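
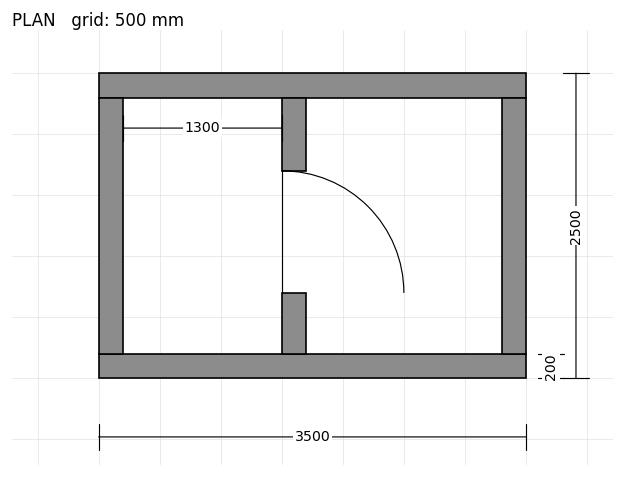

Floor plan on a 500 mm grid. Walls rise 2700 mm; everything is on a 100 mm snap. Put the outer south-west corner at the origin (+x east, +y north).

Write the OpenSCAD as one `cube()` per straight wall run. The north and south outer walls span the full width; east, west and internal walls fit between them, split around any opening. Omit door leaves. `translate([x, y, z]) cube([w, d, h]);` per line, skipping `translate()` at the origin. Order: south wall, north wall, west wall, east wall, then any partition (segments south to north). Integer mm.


cube([3500, 200, 2700]);
translate([0, 2300, 0]) cube([3500, 200, 2700]);
translate([0, 200, 0]) cube([200, 2100, 2700]);
translate([3300, 200, 0]) cube([200, 2100, 2700]);
translate([1500, 200, 0]) cube([200, 500, 2700]);
translate([1500, 1700, 0]) cube([200, 600, 2700]);


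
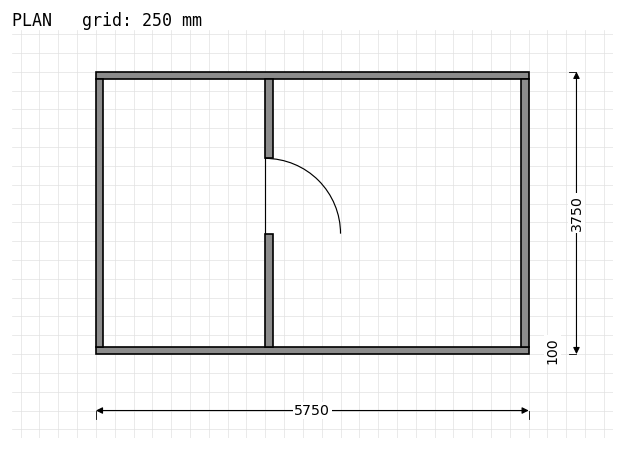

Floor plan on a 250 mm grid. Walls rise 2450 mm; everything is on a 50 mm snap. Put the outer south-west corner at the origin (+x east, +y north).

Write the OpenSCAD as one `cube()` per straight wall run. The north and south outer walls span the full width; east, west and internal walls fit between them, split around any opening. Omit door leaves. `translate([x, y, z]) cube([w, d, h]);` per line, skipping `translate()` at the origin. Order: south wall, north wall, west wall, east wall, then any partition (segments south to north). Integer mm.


cube([5750, 100, 2450]);
translate([0, 3650, 0]) cube([5750, 100, 2450]);
translate([0, 100, 0]) cube([100, 3550, 2450]);
translate([5650, 100, 0]) cube([100, 3550, 2450]);
translate([2250, 100, 0]) cube([100, 1500, 2450]);
translate([2250, 2600, 0]) cube([100, 1050, 2450]);


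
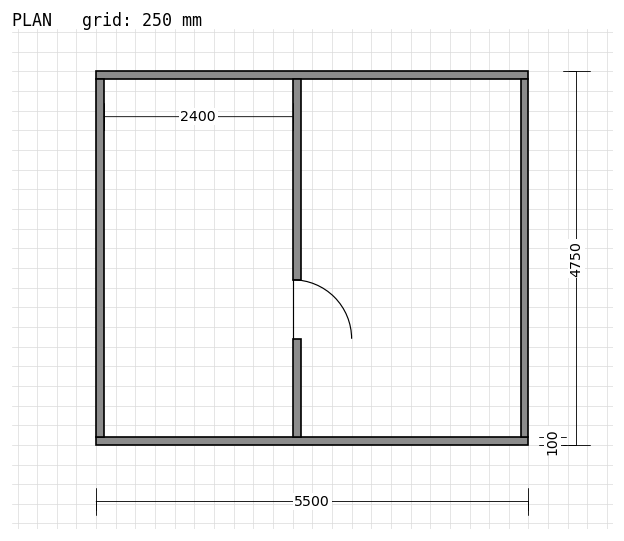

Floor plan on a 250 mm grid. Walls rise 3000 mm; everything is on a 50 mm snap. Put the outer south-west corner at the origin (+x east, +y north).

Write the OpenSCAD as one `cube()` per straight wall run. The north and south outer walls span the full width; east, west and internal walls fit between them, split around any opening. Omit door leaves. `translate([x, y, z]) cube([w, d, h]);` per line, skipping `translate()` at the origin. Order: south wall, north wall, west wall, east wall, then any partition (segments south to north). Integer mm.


cube([5500, 100, 3000]);
translate([0, 4650, 0]) cube([5500, 100, 3000]);
translate([0, 100, 0]) cube([100, 4550, 3000]);
translate([5400, 100, 0]) cube([100, 4550, 3000]);
translate([2500, 100, 0]) cube([100, 1250, 3000]);
translate([2500, 2100, 0]) cube([100, 2550, 3000]);


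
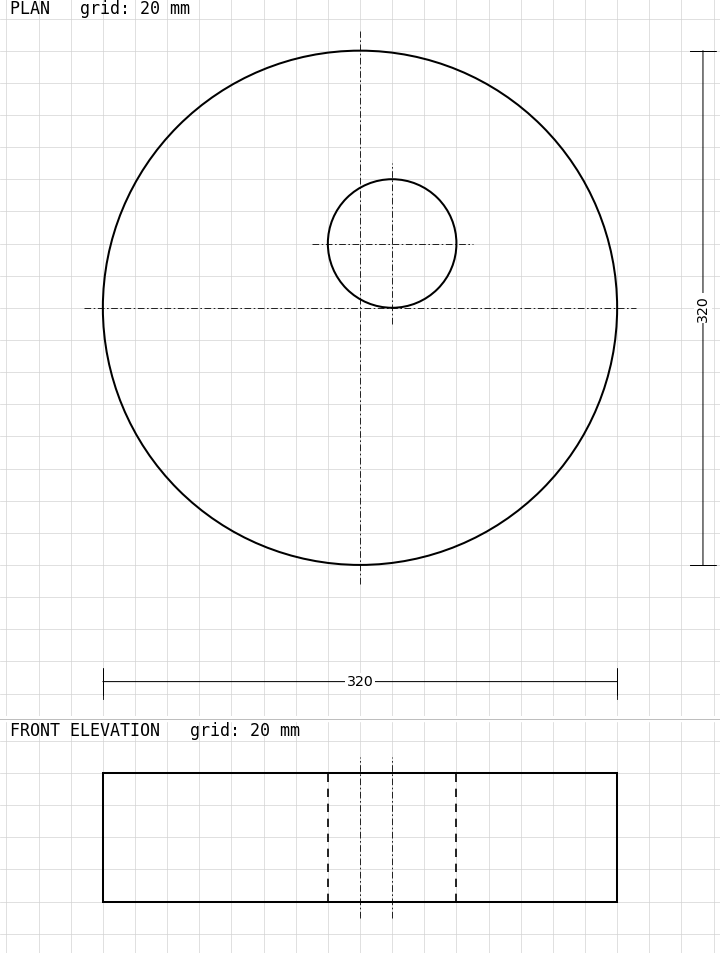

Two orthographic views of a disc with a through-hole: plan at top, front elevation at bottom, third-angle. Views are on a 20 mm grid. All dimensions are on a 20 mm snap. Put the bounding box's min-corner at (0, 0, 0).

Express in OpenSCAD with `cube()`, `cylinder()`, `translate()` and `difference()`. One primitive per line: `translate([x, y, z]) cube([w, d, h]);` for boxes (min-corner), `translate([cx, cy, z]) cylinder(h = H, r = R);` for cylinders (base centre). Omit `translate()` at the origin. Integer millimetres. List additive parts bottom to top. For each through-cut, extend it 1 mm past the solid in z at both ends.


difference() {
  translate([160, 160, 0]) cylinder(h = 80, r = 160);
  translate([180, 200, -1]) cylinder(h = 82, r = 40);
}


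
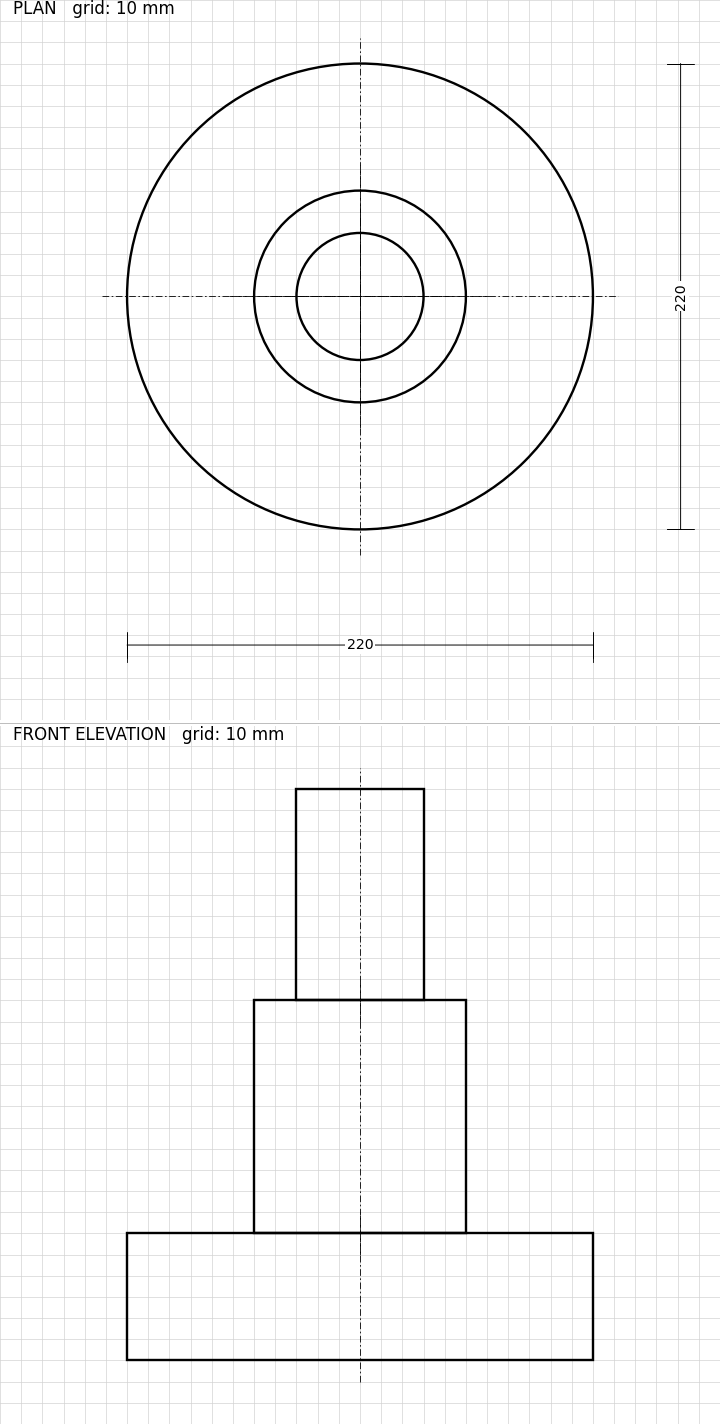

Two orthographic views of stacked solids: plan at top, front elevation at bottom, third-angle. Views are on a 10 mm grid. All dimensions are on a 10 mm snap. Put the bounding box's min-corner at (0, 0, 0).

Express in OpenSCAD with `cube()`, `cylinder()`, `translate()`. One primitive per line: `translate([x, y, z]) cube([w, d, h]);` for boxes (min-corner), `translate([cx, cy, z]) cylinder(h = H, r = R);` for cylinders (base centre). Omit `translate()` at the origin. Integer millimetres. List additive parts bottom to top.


translate([110, 110, 0]) cylinder(h = 60, r = 110);
translate([110, 110, 60]) cylinder(h = 110, r = 50);
translate([110, 110, 170]) cylinder(h = 100, r = 30);


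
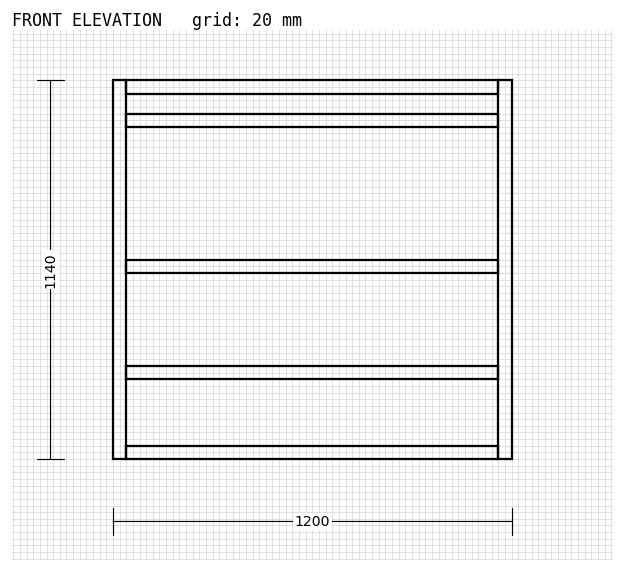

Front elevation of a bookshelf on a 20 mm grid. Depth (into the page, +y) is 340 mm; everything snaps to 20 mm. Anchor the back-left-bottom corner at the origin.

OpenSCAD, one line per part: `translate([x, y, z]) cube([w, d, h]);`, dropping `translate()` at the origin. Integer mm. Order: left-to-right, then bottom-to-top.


cube([40, 340, 1140]);
translate([40, 0, 0]) cube([1120, 340, 40]);
translate([40, 0, 240]) cube([1120, 340, 40]);
translate([40, 0, 560]) cube([1120, 340, 40]);
translate([40, 0, 1000]) cube([1120, 340, 40]);
translate([40, 0, 1100]) cube([1120, 340, 40]);
translate([1160, 0, 0]) cube([40, 340, 1140]);


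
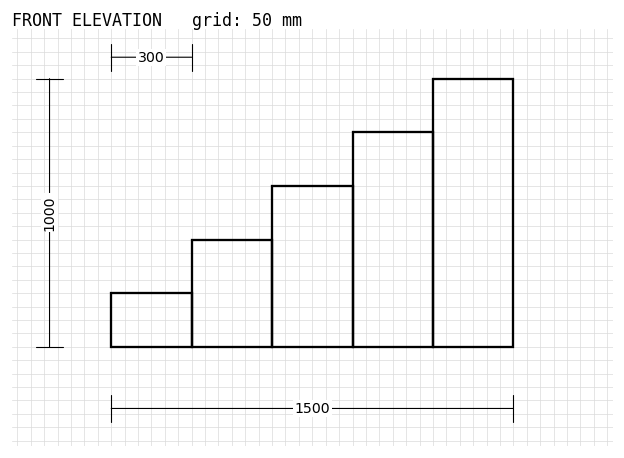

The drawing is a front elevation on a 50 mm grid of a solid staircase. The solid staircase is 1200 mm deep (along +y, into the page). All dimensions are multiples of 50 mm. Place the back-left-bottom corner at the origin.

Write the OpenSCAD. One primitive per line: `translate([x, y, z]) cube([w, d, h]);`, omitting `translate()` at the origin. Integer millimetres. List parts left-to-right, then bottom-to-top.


cube([300, 1200, 200]);
translate([300, 0, 0]) cube([300, 1200, 400]);
translate([600, 0, 0]) cube([300, 1200, 600]);
translate([900, 0, 0]) cube([300, 1200, 800]);
translate([1200, 0, 0]) cube([300, 1200, 1000]);


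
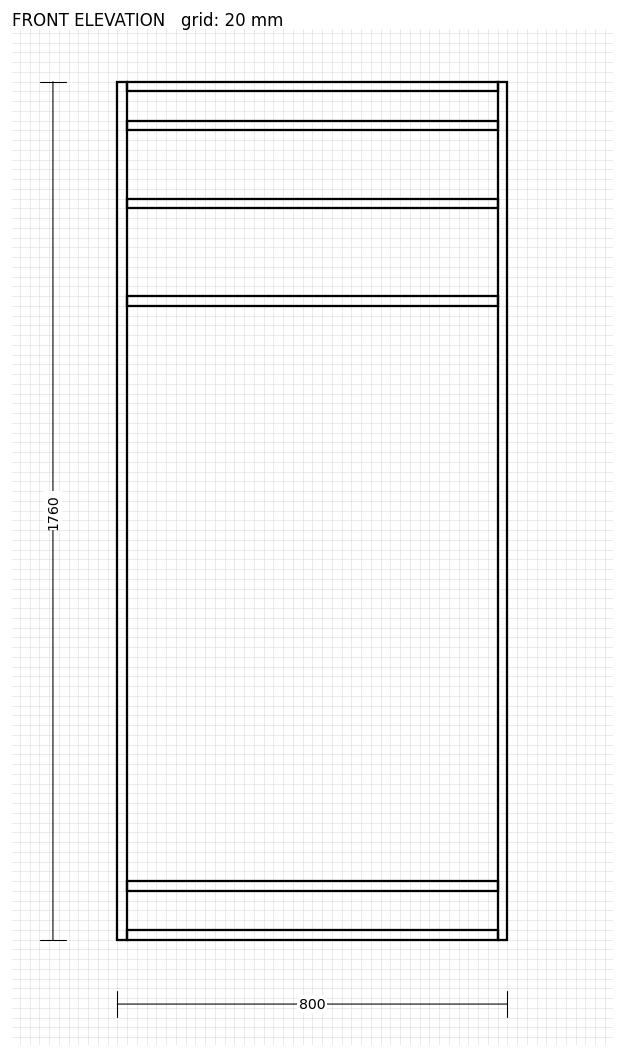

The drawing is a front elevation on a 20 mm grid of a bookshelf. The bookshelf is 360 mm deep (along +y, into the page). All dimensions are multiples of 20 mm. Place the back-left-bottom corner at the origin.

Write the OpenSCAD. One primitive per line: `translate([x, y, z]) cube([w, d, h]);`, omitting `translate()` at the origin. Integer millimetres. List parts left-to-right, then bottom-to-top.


cube([20, 360, 1760]);
translate([20, 0, 0]) cube([760, 360, 20]);
translate([20, 0, 100]) cube([760, 360, 20]);
translate([20, 0, 1300]) cube([760, 360, 20]);
translate([20, 0, 1500]) cube([760, 360, 20]);
translate([20, 0, 1660]) cube([760, 360, 20]);
translate([20, 0, 1740]) cube([760, 360, 20]);
translate([780, 0, 0]) cube([20, 360, 1760]);


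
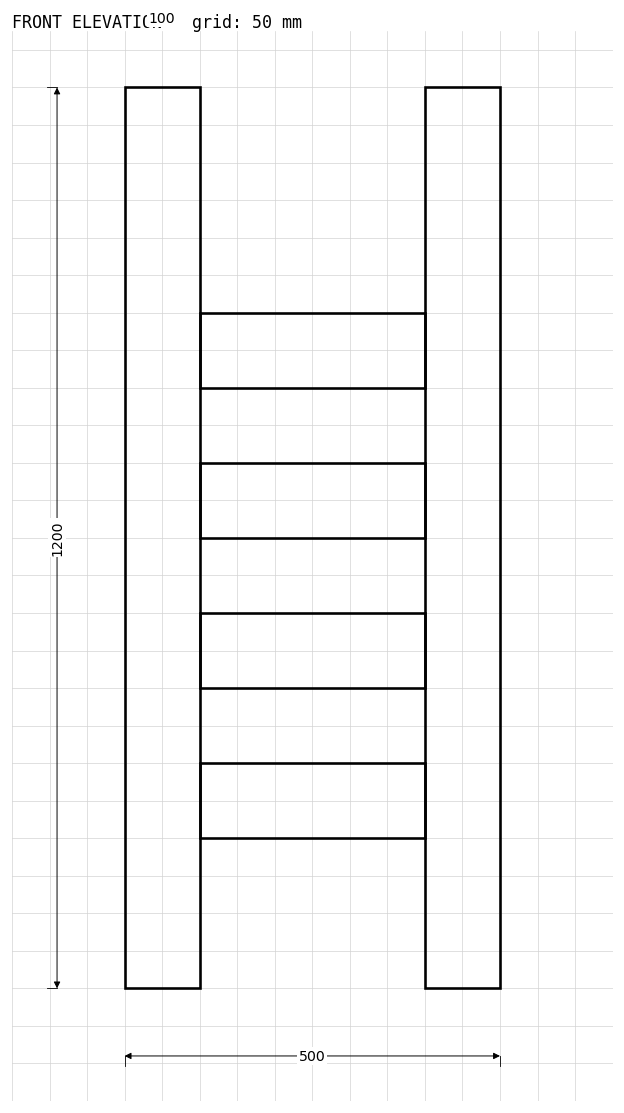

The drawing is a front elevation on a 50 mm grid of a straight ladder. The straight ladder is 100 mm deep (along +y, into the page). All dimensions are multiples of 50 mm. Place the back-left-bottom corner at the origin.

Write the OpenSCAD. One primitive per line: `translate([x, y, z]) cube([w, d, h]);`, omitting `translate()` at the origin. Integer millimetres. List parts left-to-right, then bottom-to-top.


cube([100, 100, 1200]);
translate([100, 0, 200]) cube([300, 100, 100]);
translate([100, 0, 400]) cube([300, 100, 100]);
translate([100, 0, 600]) cube([300, 100, 100]);
translate([100, 0, 800]) cube([300, 100, 100]);
translate([400, 0, 0]) cube([100, 100, 1200]);


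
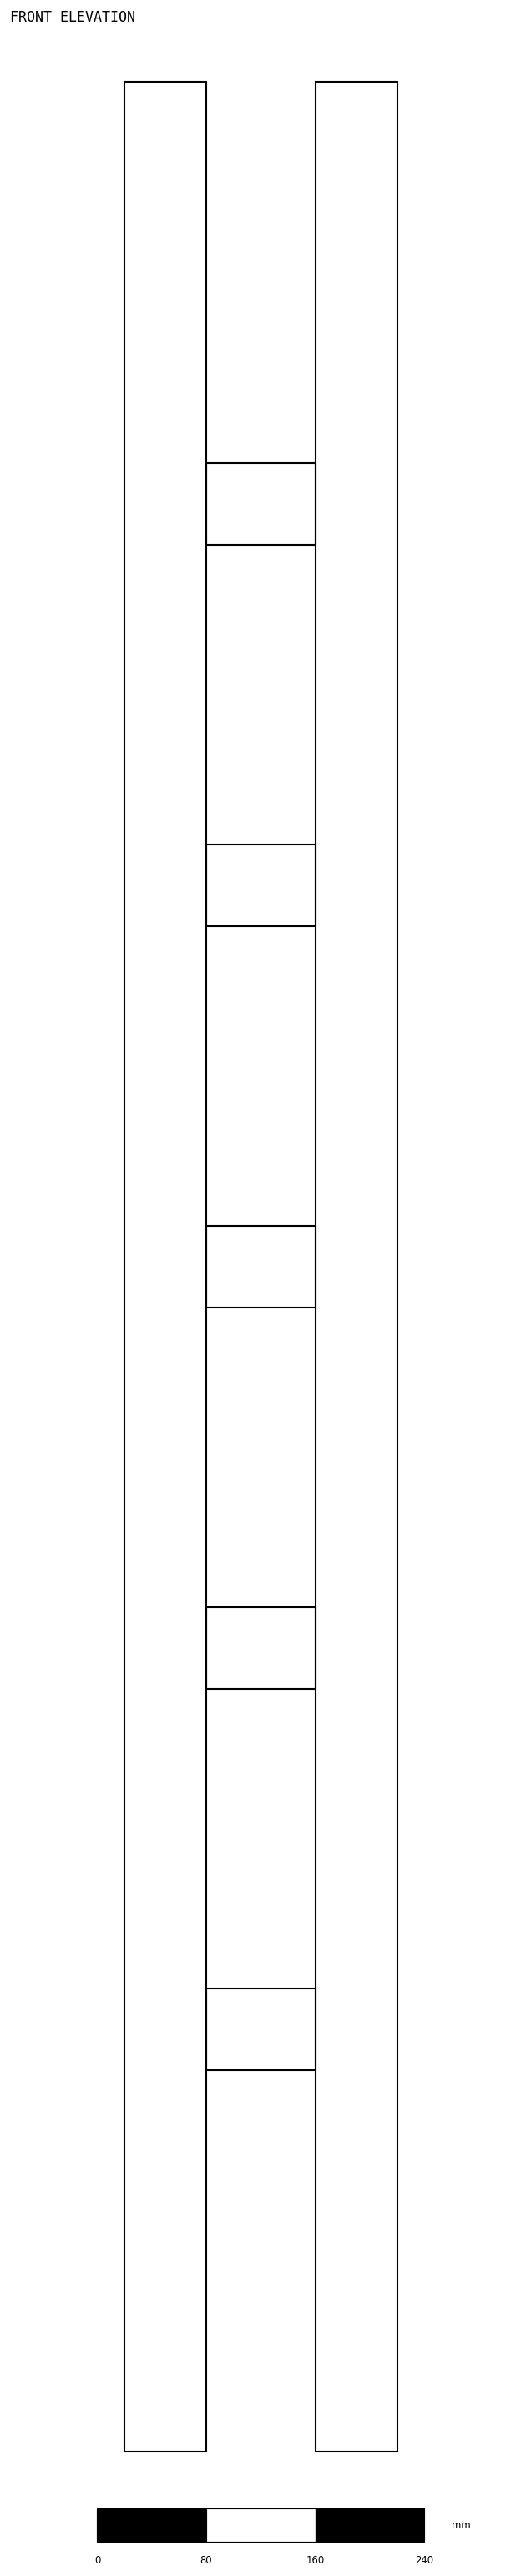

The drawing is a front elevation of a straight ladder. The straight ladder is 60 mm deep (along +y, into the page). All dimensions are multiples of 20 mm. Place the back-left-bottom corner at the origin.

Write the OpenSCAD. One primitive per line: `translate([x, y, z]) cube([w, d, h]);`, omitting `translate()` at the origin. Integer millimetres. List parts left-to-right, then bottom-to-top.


cube([60, 60, 1740]);
translate([60, 0, 280]) cube([80, 60, 60]);
translate([60, 0, 560]) cube([80, 60, 60]);
translate([60, 0, 840]) cube([80, 60, 60]);
translate([60, 0, 1120]) cube([80, 60, 60]);
translate([60, 0, 1400]) cube([80, 60, 60]);
translate([140, 0, 0]) cube([60, 60, 1740]);


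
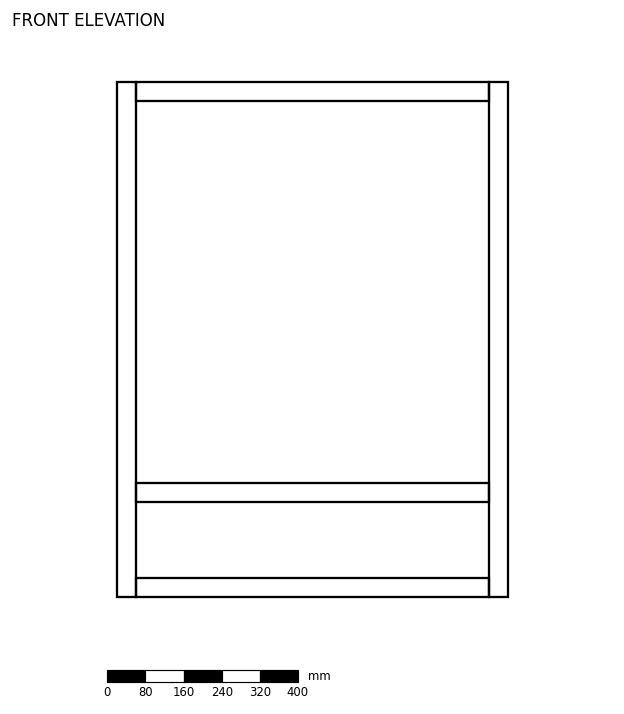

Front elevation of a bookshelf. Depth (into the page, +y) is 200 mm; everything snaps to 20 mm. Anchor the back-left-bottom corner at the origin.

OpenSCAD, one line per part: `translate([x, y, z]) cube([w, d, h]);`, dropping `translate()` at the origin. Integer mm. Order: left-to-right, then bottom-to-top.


cube([40, 200, 1080]);
translate([40, 0, 0]) cube([740, 200, 40]);
translate([40, 0, 200]) cube([740, 200, 40]);
translate([40, 0, 1040]) cube([740, 200, 40]);
translate([780, 0, 0]) cube([40, 200, 1080]);


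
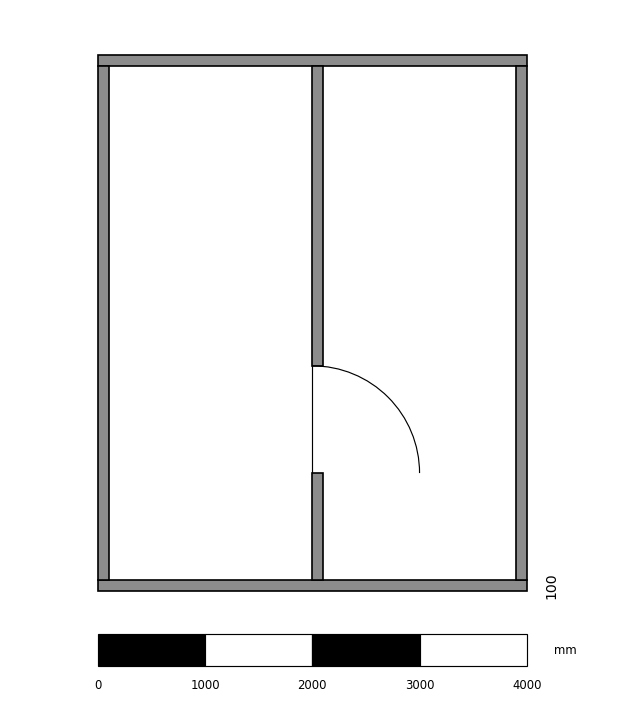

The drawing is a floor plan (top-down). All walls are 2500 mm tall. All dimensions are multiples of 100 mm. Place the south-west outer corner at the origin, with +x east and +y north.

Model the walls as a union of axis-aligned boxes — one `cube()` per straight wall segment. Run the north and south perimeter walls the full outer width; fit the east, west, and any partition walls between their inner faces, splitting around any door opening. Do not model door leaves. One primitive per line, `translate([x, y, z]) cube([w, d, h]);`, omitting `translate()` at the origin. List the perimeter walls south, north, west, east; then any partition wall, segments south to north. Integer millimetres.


cube([4000, 100, 2500]);
translate([0, 4900, 0]) cube([4000, 100, 2500]);
translate([0, 100, 0]) cube([100, 4800, 2500]);
translate([3900, 100, 0]) cube([100, 4800, 2500]);
translate([2000, 100, 0]) cube([100, 1000, 2500]);
translate([2000, 2100, 0]) cube([100, 2800, 2500]);


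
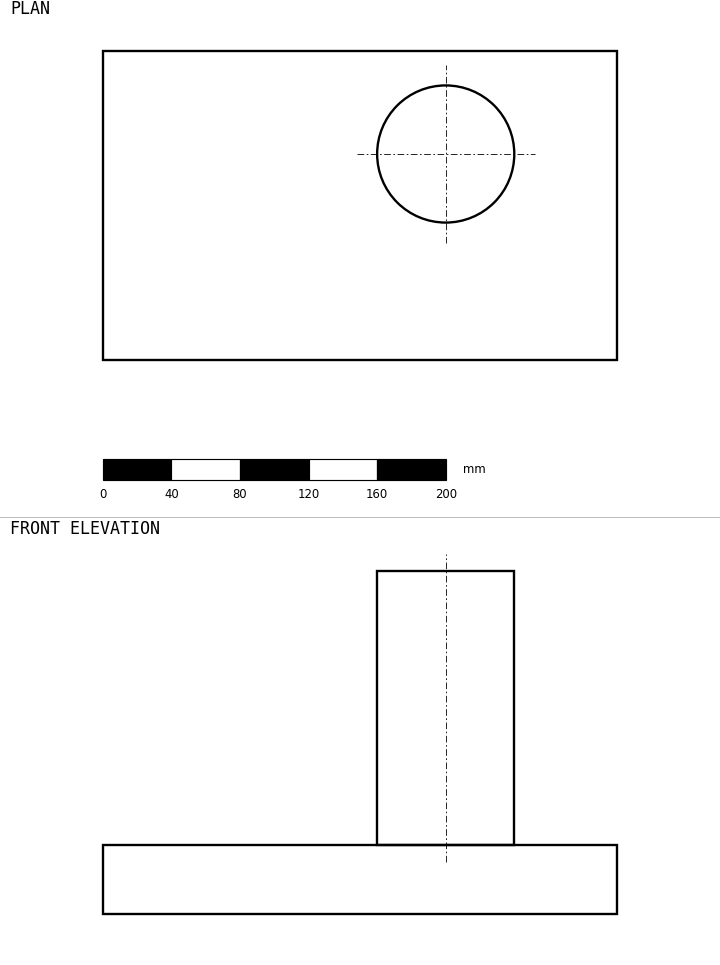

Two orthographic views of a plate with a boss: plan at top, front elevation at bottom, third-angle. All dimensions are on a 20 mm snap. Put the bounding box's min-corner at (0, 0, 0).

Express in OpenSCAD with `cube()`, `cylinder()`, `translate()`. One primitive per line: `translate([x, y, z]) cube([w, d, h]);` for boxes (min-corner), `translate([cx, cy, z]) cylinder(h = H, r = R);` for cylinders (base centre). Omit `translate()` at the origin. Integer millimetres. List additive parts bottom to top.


cube([300, 180, 40]);
translate([200, 120, 40]) cylinder(h = 160, r = 40);


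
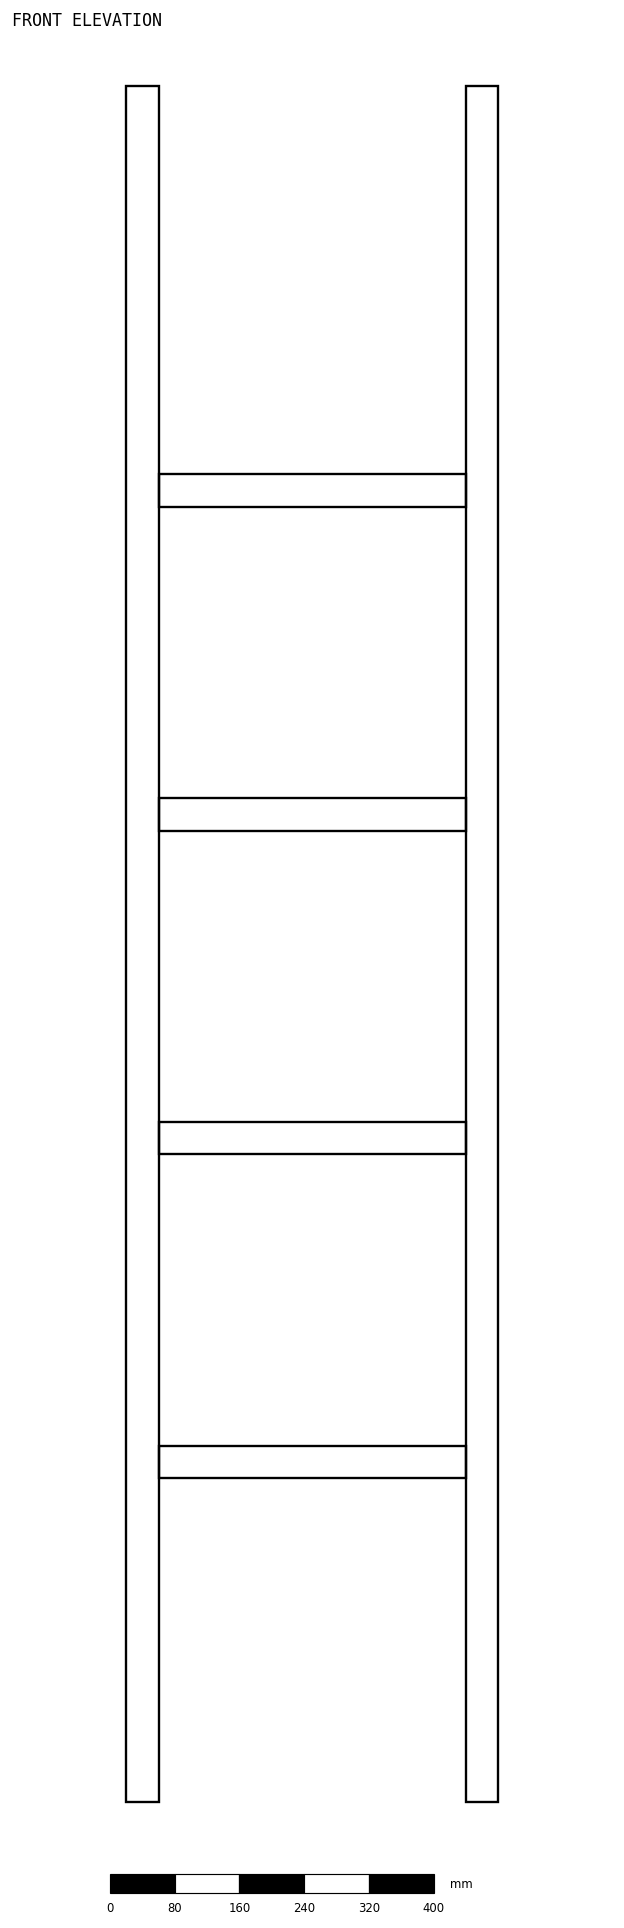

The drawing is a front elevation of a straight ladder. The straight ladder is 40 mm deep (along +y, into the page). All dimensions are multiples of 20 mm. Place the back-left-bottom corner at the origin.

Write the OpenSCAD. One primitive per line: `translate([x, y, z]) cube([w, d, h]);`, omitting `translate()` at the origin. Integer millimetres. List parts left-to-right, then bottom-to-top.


cube([40, 40, 2120]);
translate([40, 0, 400]) cube([380, 40, 40]);
translate([40, 0, 800]) cube([380, 40, 40]);
translate([40, 0, 1200]) cube([380, 40, 40]);
translate([40, 0, 1600]) cube([380, 40, 40]);
translate([420, 0, 0]) cube([40, 40, 2120]);


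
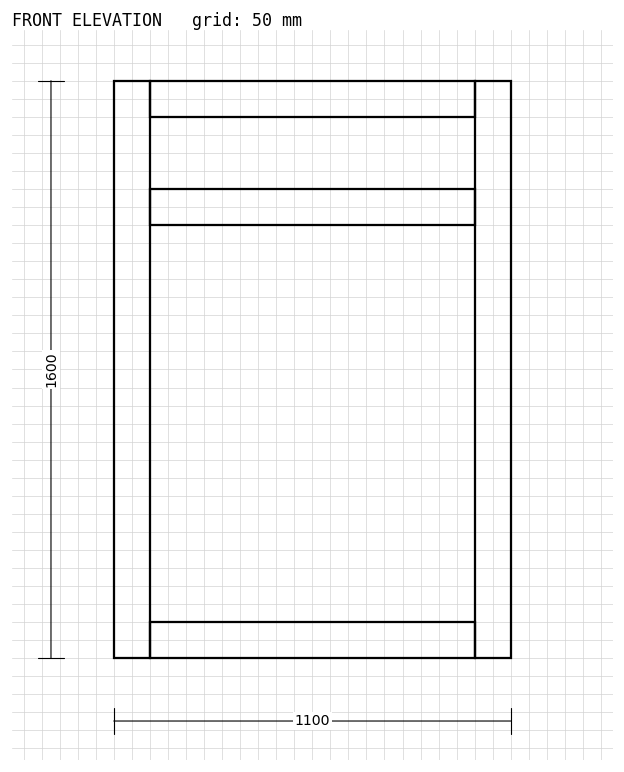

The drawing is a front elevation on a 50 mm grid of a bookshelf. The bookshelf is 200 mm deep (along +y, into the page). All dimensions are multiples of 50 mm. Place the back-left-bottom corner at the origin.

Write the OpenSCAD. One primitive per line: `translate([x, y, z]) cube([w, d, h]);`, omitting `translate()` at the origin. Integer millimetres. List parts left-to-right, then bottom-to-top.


cube([100, 200, 1600]);
translate([100, 0, 0]) cube([900, 200, 100]);
translate([100, 0, 1200]) cube([900, 200, 100]);
translate([100, 0, 1500]) cube([900, 200, 100]);
translate([1000, 0, 0]) cube([100, 200, 1600]);


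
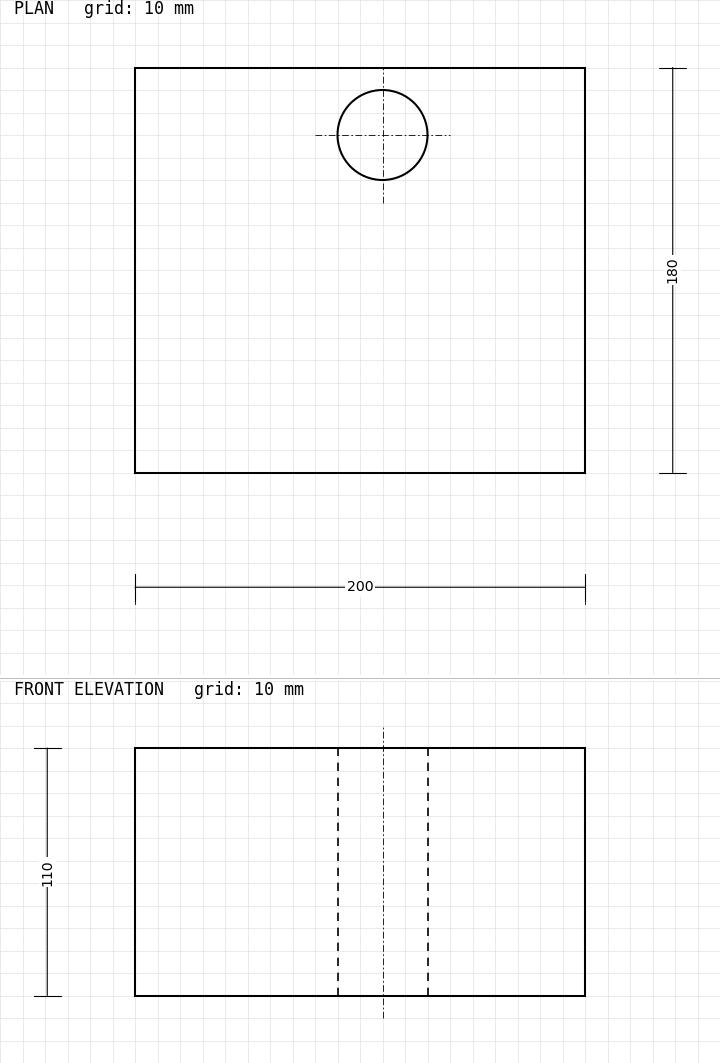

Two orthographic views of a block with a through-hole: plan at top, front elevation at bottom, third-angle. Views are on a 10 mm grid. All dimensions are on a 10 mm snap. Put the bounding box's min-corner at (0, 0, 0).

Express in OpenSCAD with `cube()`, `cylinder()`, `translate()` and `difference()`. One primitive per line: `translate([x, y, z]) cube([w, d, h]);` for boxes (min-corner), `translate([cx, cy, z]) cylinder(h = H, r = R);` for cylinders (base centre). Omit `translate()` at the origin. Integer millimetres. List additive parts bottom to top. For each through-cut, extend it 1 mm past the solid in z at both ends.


difference() {
  cube([200, 180, 110]);
  translate([110, 150, -1]) cylinder(h = 112, r = 20);
}


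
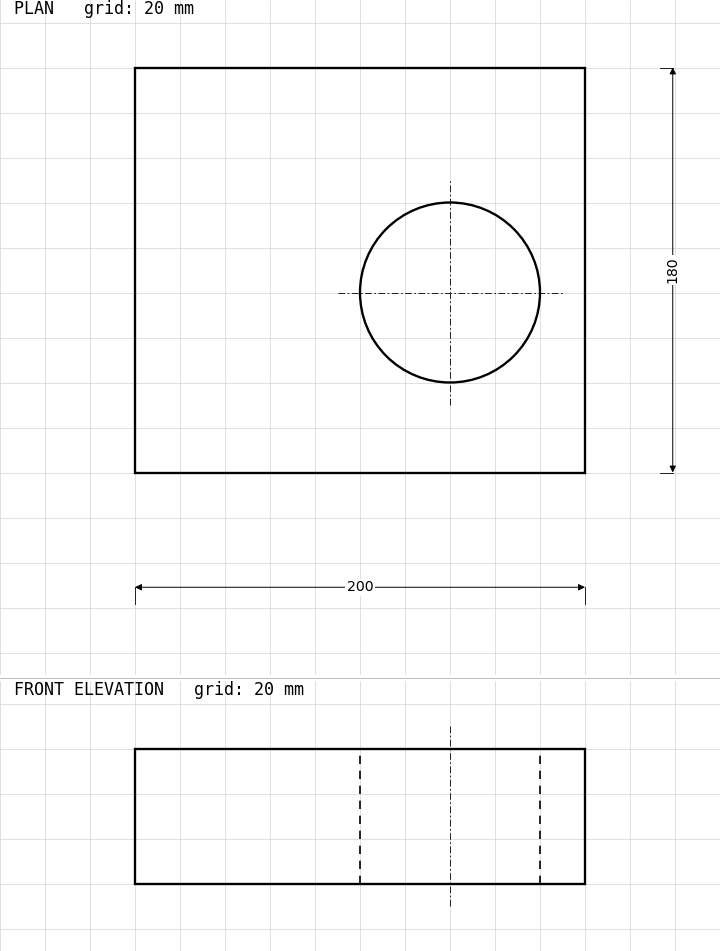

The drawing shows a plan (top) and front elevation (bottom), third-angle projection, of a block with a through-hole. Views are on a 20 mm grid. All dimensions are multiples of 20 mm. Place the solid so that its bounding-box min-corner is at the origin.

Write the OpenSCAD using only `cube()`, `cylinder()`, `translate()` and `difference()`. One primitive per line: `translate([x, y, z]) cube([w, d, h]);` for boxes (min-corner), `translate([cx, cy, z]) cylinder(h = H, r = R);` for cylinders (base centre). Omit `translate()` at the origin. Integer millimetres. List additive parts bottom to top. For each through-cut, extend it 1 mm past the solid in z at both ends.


difference() {
  cube([200, 180, 60]);
  translate([140, 80, -1]) cylinder(h = 62, r = 40);
}


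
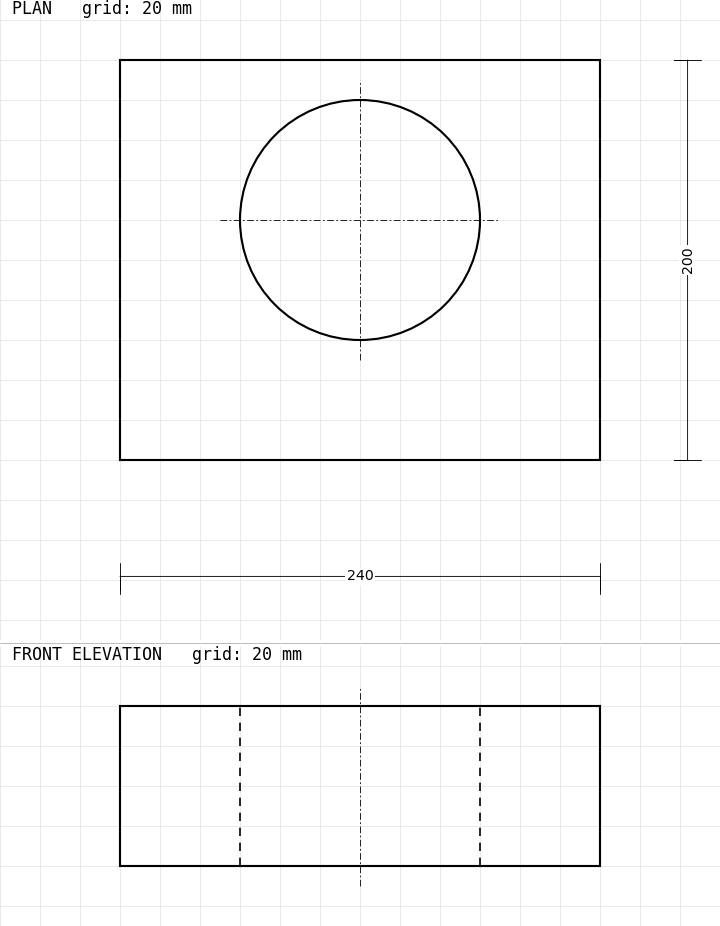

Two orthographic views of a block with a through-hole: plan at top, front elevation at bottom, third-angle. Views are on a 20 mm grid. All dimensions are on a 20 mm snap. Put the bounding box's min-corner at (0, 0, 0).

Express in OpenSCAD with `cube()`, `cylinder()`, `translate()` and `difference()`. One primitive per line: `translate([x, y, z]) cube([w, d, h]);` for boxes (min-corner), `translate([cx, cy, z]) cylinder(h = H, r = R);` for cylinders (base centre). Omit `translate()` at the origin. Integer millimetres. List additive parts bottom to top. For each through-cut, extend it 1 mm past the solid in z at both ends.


difference() {
  cube([240, 200, 80]);
  translate([120, 120, -1]) cylinder(h = 82, r = 60);
}


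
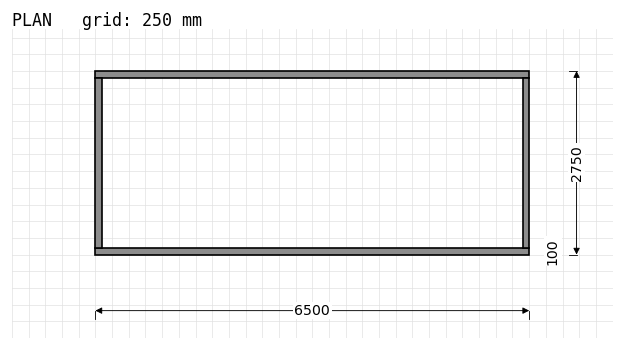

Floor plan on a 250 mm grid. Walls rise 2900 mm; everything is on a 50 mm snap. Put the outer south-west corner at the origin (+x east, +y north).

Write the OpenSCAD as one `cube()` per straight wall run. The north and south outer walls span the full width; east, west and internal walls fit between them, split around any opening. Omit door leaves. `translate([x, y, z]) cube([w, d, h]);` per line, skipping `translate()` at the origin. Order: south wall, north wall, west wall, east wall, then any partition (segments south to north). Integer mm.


cube([6500, 100, 2900]);
translate([0, 2650, 0]) cube([6500, 100, 2900]);
translate([0, 100, 0]) cube([100, 2550, 2900]);
translate([6400, 100, 0]) cube([100, 2550, 2900]);


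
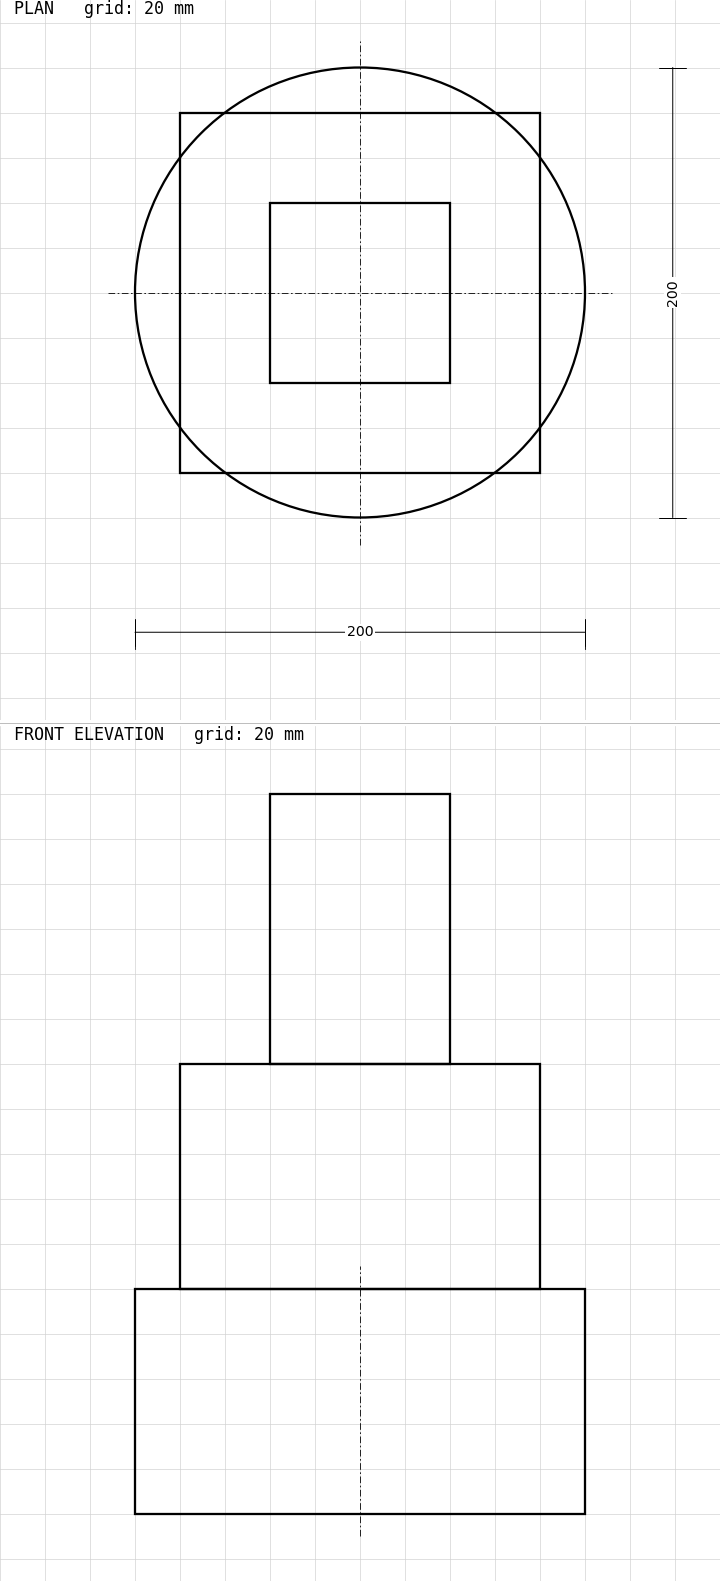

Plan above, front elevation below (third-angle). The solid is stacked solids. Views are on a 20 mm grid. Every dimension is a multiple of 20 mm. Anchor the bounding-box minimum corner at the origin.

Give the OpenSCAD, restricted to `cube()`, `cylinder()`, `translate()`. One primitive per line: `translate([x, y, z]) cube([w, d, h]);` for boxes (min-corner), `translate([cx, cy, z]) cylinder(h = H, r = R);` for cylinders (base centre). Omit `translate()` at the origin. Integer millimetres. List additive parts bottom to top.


translate([100, 100, 0]) cylinder(h = 100, r = 100);
translate([20, 20, 100]) cube([160, 160, 100]);
translate([60, 60, 200]) cube([80, 80, 120]);


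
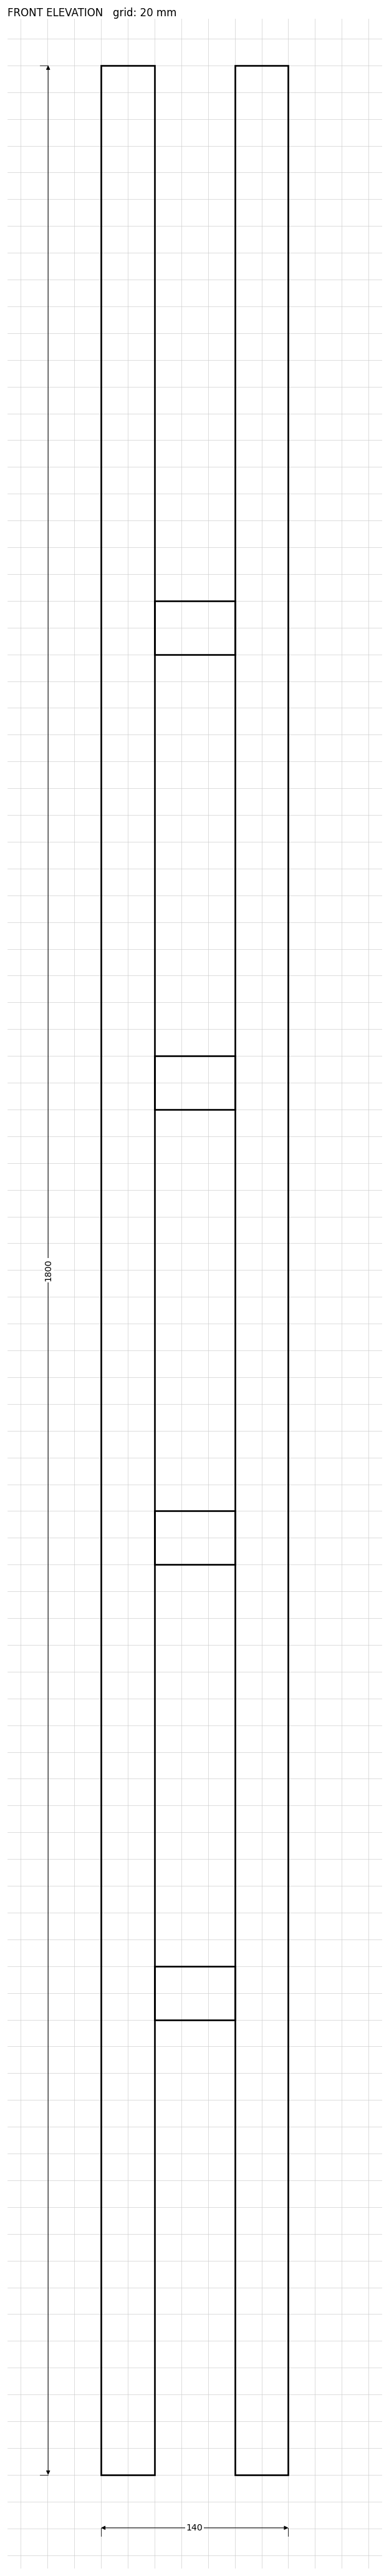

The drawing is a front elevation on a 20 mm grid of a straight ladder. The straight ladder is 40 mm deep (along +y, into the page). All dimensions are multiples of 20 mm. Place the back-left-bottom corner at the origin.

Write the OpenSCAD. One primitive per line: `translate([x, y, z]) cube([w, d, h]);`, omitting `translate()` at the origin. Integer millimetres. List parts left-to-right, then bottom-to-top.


cube([40, 40, 1800]);
translate([40, 0, 340]) cube([60, 40, 40]);
translate([40, 0, 680]) cube([60, 40, 40]);
translate([40, 0, 1020]) cube([60, 40, 40]);
translate([40, 0, 1360]) cube([60, 40, 40]);
translate([100, 0, 0]) cube([40, 40, 1800]);


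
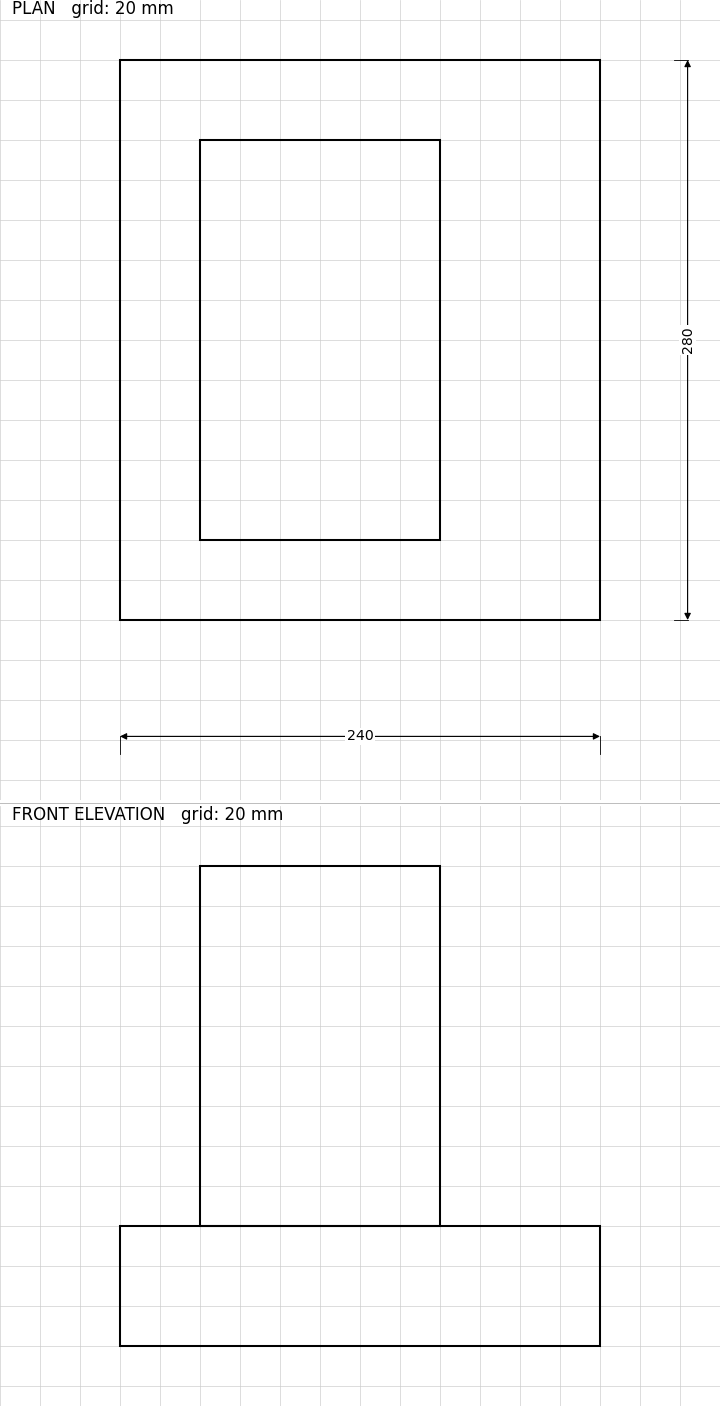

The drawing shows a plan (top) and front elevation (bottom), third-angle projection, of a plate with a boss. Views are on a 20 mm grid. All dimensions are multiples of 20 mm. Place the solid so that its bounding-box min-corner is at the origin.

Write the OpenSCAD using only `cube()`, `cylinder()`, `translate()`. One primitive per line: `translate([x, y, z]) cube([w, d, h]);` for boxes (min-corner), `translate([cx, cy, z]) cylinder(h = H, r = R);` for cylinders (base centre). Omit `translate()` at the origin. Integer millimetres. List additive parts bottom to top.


cube([240, 280, 60]);
translate([40, 40, 60]) cube([120, 200, 180]);


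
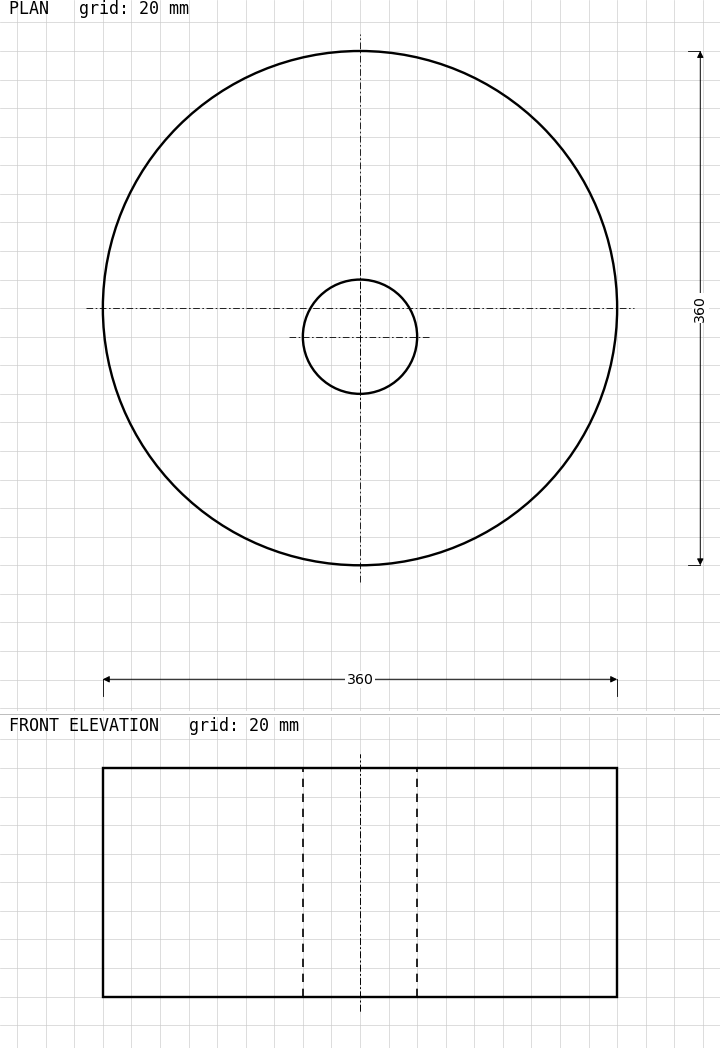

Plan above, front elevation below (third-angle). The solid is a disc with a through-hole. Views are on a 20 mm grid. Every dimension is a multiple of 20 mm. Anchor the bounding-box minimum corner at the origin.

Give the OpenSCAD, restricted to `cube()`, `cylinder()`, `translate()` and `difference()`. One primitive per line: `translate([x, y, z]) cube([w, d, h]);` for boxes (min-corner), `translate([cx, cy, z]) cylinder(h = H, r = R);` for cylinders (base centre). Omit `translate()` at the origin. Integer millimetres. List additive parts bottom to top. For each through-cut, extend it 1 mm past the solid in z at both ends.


difference() {
  translate([180, 180, 0]) cylinder(h = 160, r = 180);
  translate([180, 160, -1]) cylinder(h = 162, r = 40);
}


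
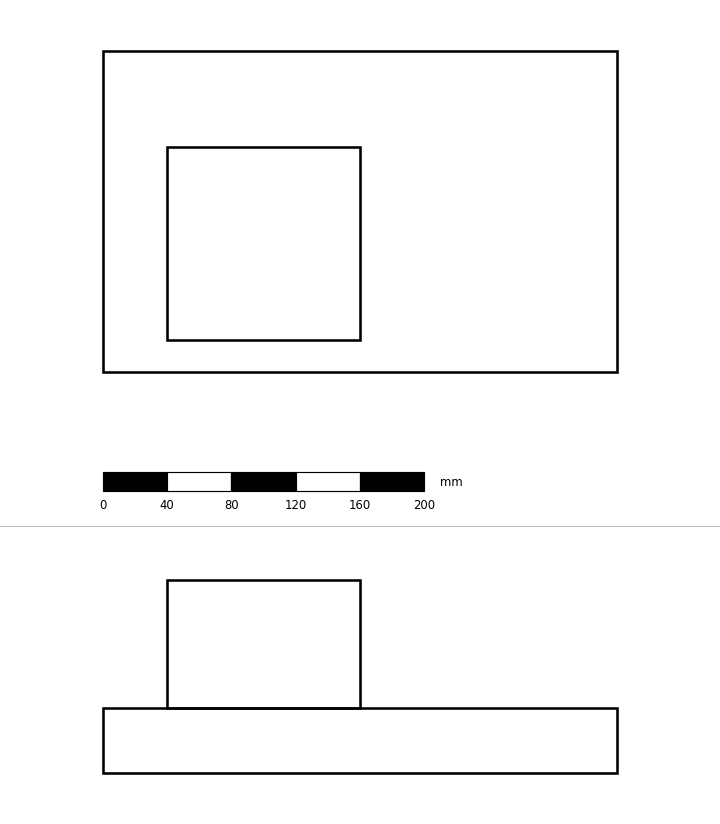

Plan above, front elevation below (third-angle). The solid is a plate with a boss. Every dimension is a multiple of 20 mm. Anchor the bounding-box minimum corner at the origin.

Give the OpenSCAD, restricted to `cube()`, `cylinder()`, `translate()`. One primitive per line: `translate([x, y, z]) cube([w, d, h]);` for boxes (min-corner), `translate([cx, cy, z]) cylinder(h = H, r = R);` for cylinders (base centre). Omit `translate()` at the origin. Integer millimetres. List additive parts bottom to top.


cube([320, 200, 40]);
translate([40, 20, 40]) cube([120, 120, 80]);


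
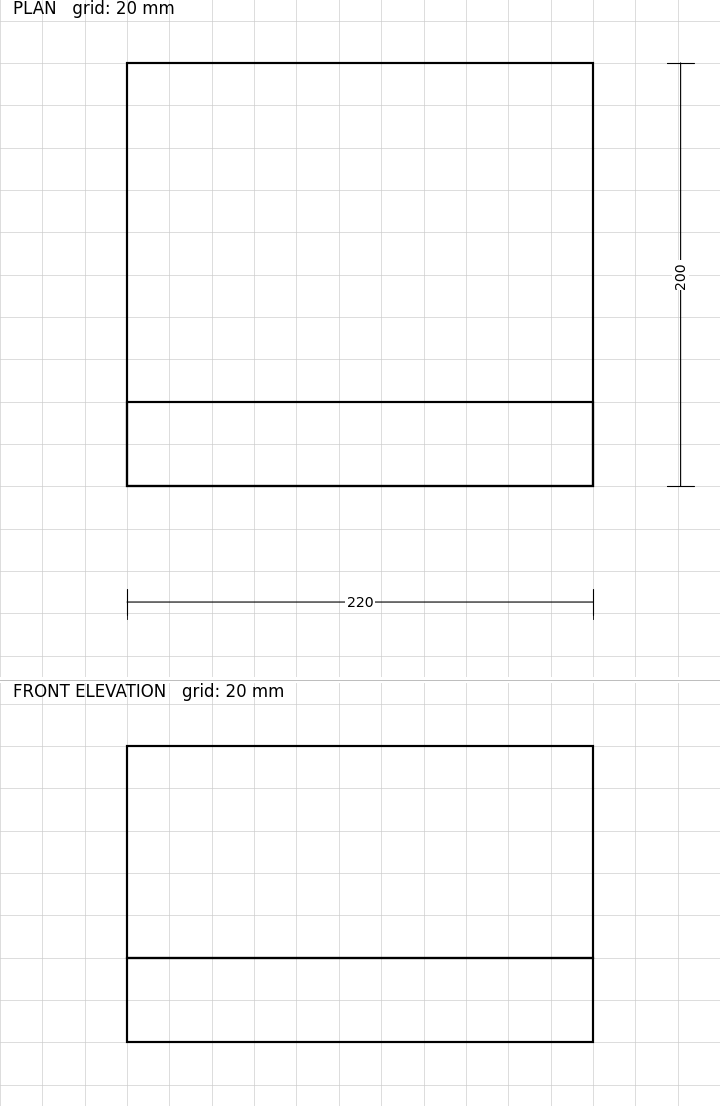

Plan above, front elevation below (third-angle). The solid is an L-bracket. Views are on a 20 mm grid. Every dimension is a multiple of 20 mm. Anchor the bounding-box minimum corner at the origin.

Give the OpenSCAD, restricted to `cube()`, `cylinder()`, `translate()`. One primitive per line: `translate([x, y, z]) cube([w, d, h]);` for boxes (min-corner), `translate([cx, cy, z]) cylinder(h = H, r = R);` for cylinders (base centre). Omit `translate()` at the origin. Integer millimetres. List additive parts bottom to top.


cube([220, 200, 40]);
translate([0, 0, 40]) cube([220, 40, 100]);


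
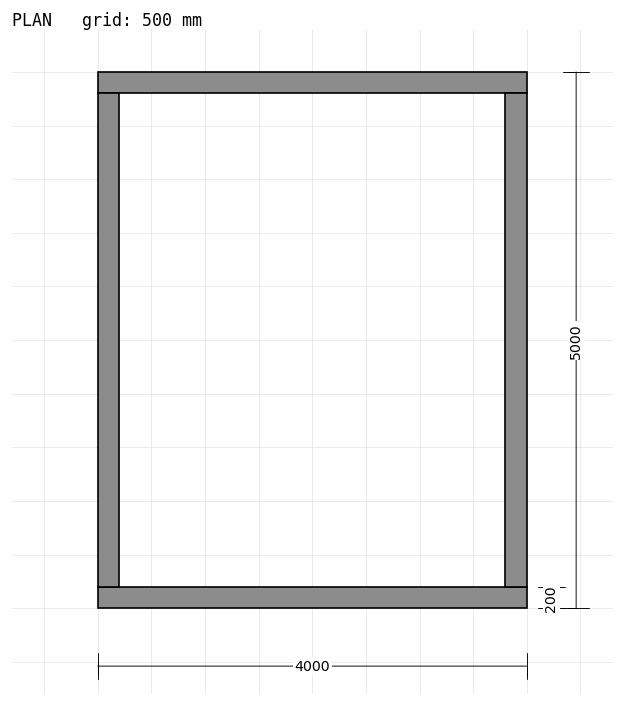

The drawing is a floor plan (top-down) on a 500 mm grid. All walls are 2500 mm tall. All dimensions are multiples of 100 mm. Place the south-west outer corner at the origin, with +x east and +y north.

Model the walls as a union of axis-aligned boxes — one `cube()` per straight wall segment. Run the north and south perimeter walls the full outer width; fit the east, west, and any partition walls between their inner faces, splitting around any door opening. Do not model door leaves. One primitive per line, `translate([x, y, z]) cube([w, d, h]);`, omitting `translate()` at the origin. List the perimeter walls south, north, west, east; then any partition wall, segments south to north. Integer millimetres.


cube([4000, 200, 2500]);
translate([0, 4800, 0]) cube([4000, 200, 2500]);
translate([0, 200, 0]) cube([200, 4600, 2500]);
translate([3800, 200, 0]) cube([200, 4600, 2500]);


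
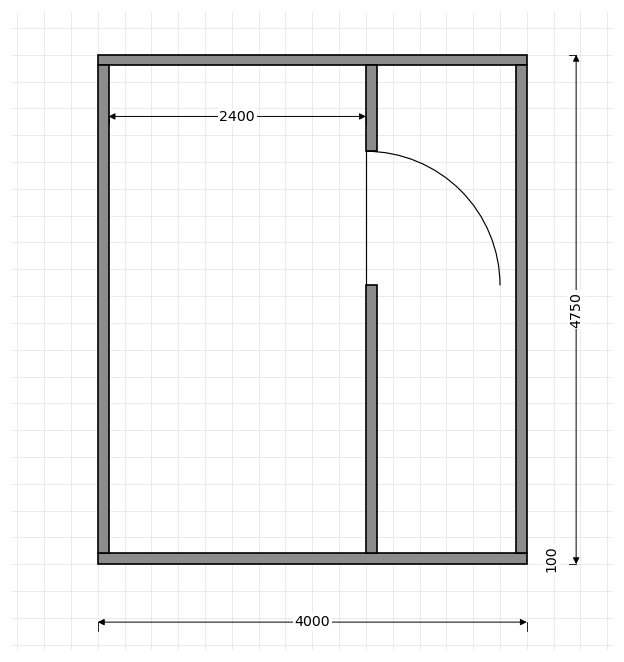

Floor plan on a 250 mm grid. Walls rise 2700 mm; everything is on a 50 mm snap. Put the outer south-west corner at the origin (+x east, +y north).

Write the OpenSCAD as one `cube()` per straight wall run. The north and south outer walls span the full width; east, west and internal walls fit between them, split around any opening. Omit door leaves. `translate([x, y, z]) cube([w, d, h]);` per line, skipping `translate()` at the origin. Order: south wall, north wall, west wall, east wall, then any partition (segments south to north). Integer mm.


cube([4000, 100, 2700]);
translate([0, 4650, 0]) cube([4000, 100, 2700]);
translate([0, 100, 0]) cube([100, 4550, 2700]);
translate([3900, 100, 0]) cube([100, 4550, 2700]);
translate([2500, 100, 0]) cube([100, 2500, 2700]);
translate([2500, 3850, 0]) cube([100, 800, 2700]);


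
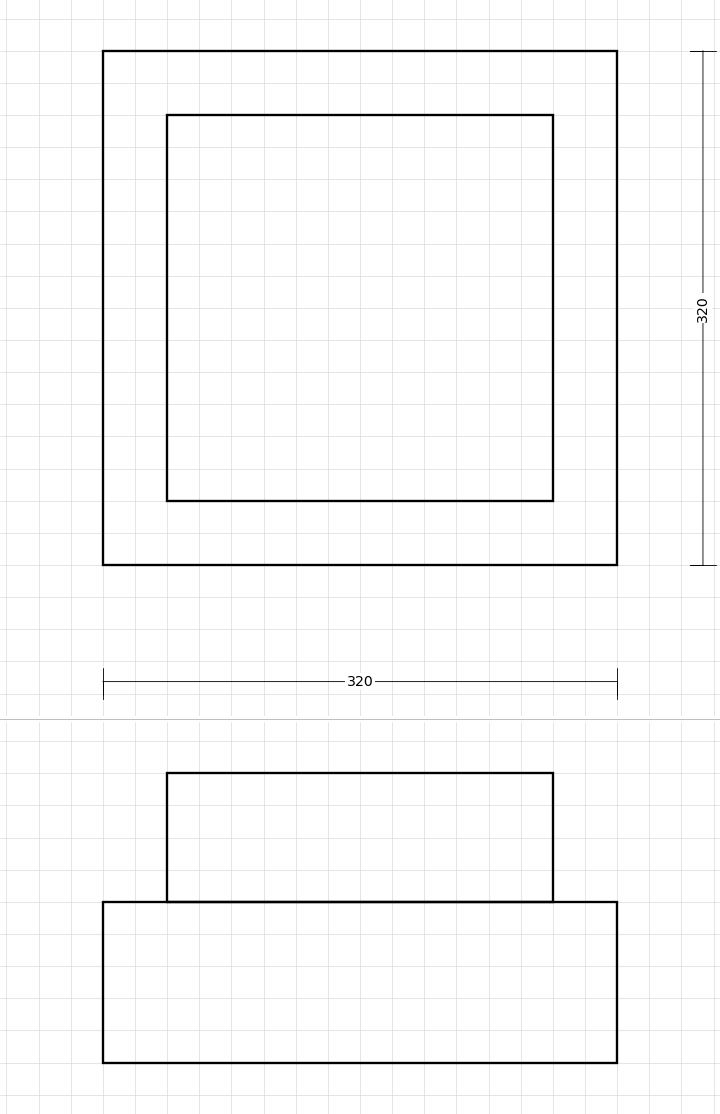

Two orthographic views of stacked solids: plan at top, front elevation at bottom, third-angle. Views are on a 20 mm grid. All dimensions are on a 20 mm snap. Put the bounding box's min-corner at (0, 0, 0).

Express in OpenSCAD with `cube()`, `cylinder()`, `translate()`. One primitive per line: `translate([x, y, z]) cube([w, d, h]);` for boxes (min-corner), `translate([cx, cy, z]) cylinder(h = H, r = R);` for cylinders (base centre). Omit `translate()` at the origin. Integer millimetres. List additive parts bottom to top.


cube([320, 320, 100]);
translate([40, 40, 100]) cube([240, 240, 80]);


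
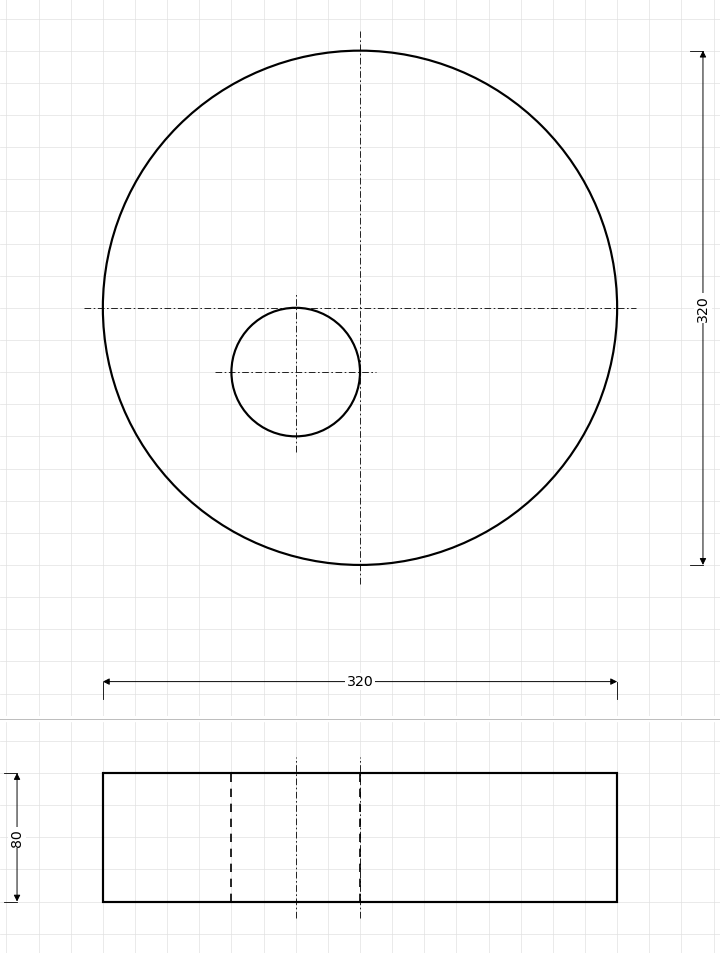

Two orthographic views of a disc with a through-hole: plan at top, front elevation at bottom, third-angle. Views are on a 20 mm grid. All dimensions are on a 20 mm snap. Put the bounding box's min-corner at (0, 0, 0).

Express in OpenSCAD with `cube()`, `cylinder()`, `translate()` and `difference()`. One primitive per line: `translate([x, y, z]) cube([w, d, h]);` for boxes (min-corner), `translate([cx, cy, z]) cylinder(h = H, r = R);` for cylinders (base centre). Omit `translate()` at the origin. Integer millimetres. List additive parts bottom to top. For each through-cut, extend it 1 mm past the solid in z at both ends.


difference() {
  translate([160, 160, 0]) cylinder(h = 80, r = 160);
  translate([120, 120, -1]) cylinder(h = 82, r = 40);
}


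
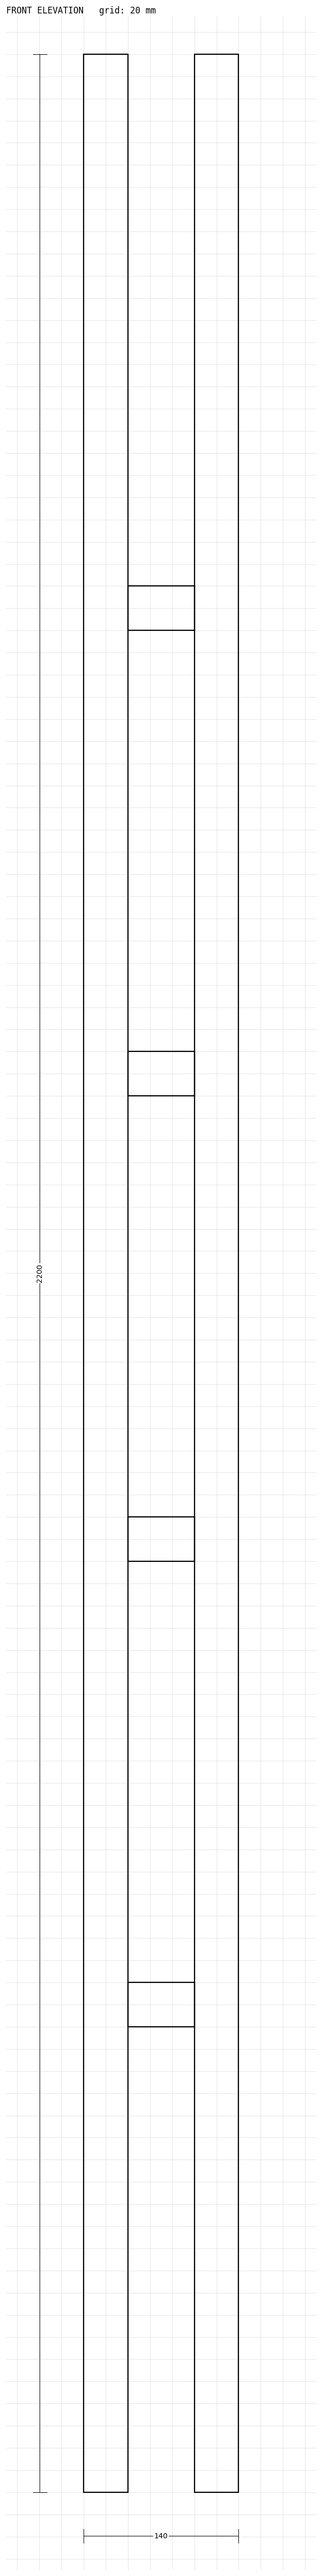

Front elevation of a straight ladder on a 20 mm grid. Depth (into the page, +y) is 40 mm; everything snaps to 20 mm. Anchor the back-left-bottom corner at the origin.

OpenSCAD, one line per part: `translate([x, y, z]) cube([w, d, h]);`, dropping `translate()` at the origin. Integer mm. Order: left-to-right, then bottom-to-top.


cube([40, 40, 2200]);
translate([40, 0, 420]) cube([60, 40, 40]);
translate([40, 0, 840]) cube([60, 40, 40]);
translate([40, 0, 1260]) cube([60, 40, 40]);
translate([40, 0, 1680]) cube([60, 40, 40]);
translate([100, 0, 0]) cube([40, 40, 2200]);


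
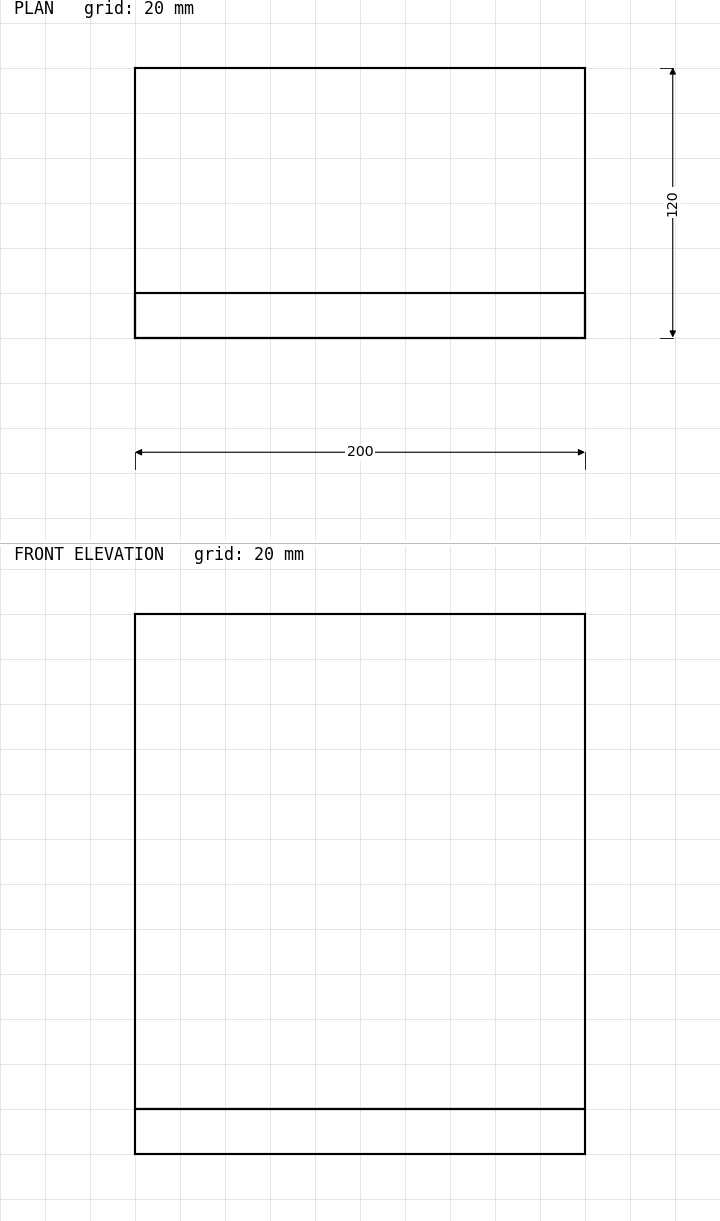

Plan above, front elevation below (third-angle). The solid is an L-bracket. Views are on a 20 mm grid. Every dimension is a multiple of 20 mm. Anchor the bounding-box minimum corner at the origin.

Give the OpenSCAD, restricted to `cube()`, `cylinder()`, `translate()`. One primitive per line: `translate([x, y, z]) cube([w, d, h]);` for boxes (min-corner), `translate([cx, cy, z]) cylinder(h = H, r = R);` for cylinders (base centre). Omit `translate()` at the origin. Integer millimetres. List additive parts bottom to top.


cube([200, 120, 20]);
translate([0, 0, 20]) cube([200, 20, 220]);


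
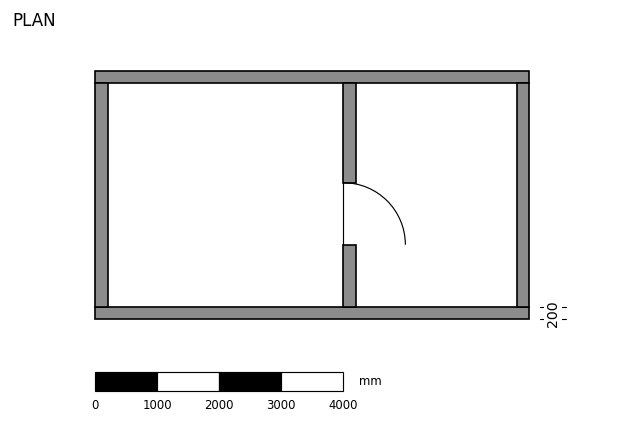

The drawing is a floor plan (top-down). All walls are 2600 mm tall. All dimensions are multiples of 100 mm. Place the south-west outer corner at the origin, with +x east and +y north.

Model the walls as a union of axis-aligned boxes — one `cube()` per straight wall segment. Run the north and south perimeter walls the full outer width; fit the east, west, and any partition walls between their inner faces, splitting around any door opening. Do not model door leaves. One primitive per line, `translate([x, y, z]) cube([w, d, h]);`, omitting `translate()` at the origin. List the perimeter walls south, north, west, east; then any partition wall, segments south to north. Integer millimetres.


cube([7000, 200, 2600]);
translate([0, 3800, 0]) cube([7000, 200, 2600]);
translate([0, 200, 0]) cube([200, 3600, 2600]);
translate([6800, 200, 0]) cube([200, 3600, 2600]);
translate([4000, 200, 0]) cube([200, 1000, 2600]);
translate([4000, 2200, 0]) cube([200, 1600, 2600]);


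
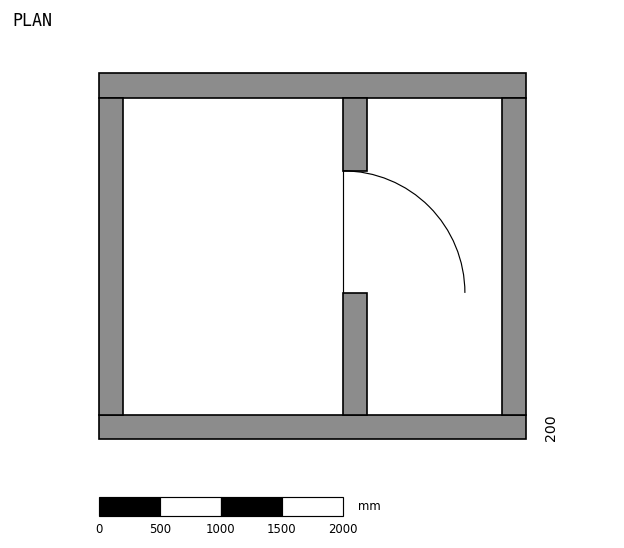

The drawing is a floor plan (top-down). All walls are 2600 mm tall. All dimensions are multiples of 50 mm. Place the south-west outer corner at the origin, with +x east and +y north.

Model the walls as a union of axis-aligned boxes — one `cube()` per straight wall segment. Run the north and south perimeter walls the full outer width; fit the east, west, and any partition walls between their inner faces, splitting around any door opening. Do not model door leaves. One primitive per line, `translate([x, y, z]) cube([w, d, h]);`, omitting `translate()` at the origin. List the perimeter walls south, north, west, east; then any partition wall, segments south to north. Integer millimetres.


cube([3500, 200, 2600]);
translate([0, 2800, 0]) cube([3500, 200, 2600]);
translate([0, 200, 0]) cube([200, 2600, 2600]);
translate([3300, 200, 0]) cube([200, 2600, 2600]);
translate([2000, 200, 0]) cube([200, 1000, 2600]);
translate([2000, 2200, 0]) cube([200, 600, 2600]);


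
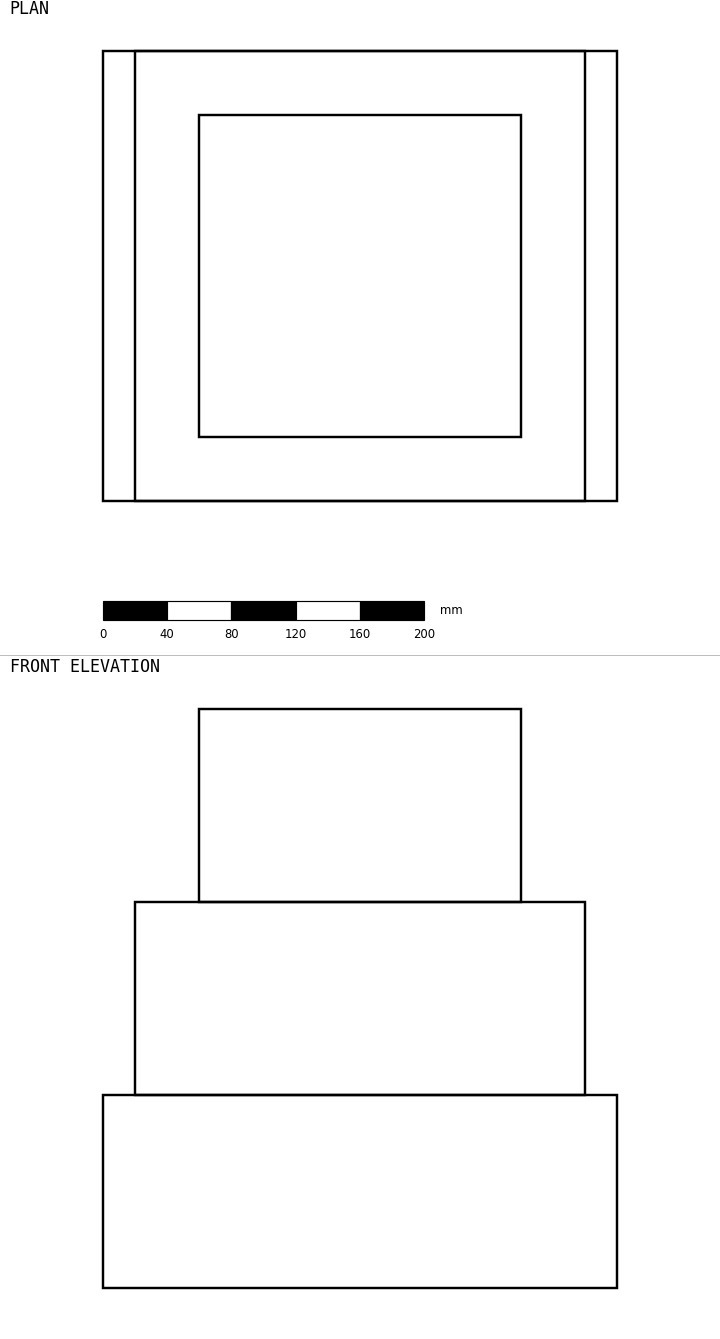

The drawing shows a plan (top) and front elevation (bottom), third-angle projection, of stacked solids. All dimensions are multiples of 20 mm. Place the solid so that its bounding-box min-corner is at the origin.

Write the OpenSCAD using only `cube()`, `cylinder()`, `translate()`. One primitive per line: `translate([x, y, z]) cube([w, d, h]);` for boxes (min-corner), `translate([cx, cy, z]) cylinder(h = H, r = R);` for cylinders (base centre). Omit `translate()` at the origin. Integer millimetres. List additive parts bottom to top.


cube([320, 280, 120]);
translate([20, 0, 120]) cube([280, 280, 120]);
translate([60, 40, 240]) cube([200, 200, 120]);
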